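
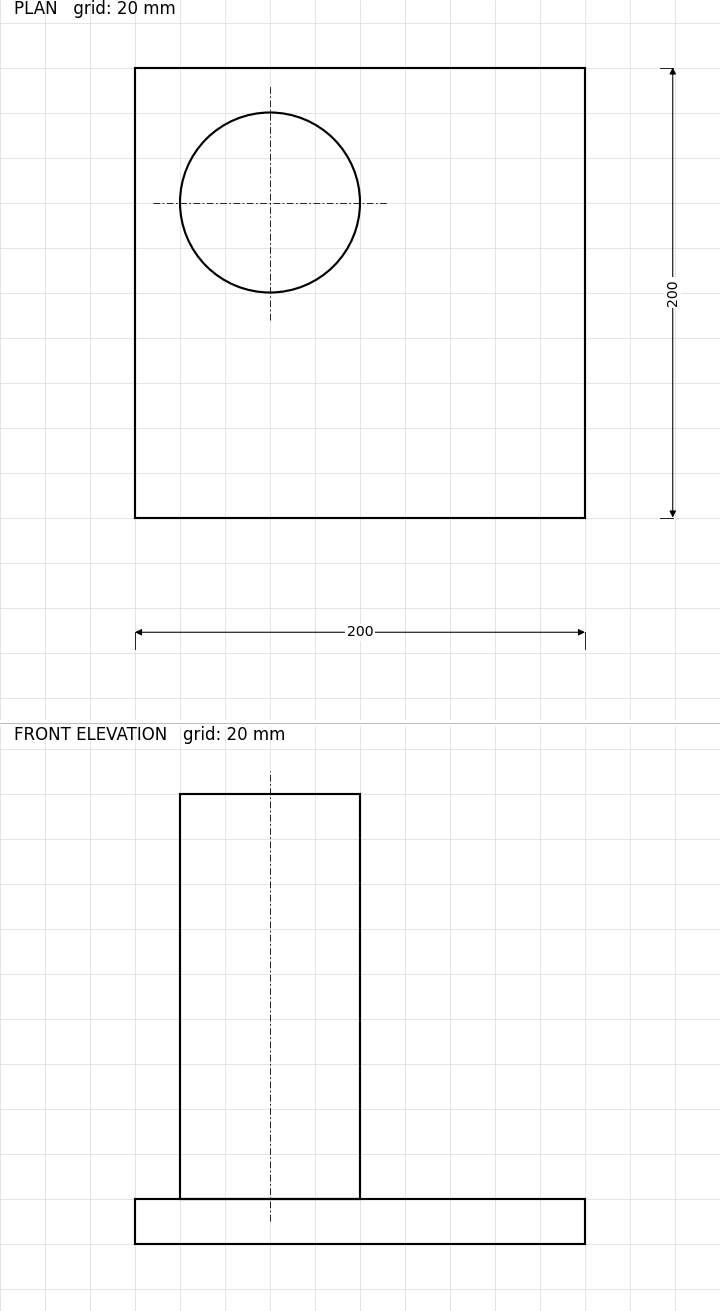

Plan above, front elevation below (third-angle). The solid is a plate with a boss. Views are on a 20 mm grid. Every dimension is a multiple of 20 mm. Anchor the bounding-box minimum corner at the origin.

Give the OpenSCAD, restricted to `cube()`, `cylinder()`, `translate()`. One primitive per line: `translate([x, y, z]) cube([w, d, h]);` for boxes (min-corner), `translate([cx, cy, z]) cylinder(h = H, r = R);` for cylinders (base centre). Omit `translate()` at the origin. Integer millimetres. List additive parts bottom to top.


cube([200, 200, 20]);
translate([60, 140, 20]) cylinder(h = 180, r = 40);


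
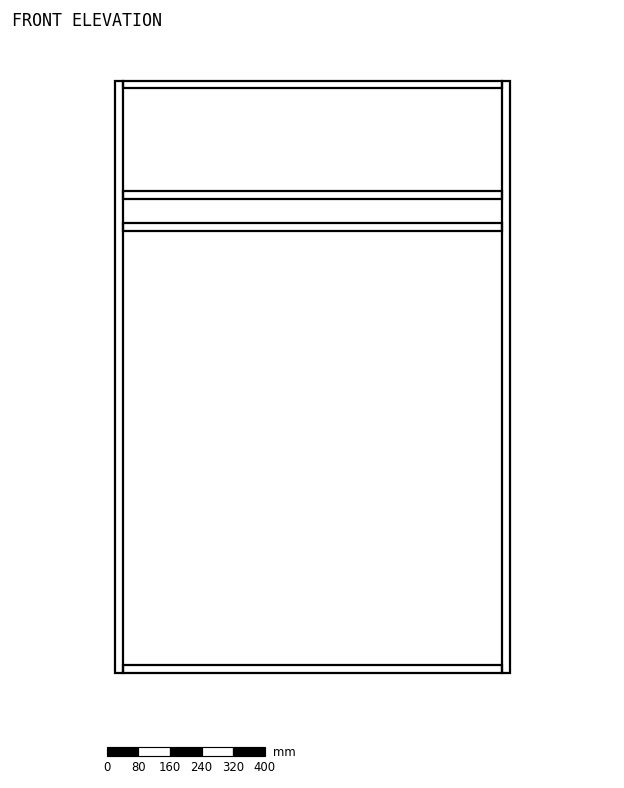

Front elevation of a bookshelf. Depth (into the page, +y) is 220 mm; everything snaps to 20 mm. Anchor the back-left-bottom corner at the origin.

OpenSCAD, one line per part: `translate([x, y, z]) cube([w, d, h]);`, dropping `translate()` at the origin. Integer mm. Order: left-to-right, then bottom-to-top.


cube([20, 220, 1500]);
translate([20, 0, 0]) cube([960, 220, 20]);
translate([20, 0, 1120]) cube([960, 220, 20]);
translate([20, 0, 1200]) cube([960, 220, 20]);
translate([20, 0, 1480]) cube([960, 220, 20]);
translate([980, 0, 0]) cube([20, 220, 1500]);


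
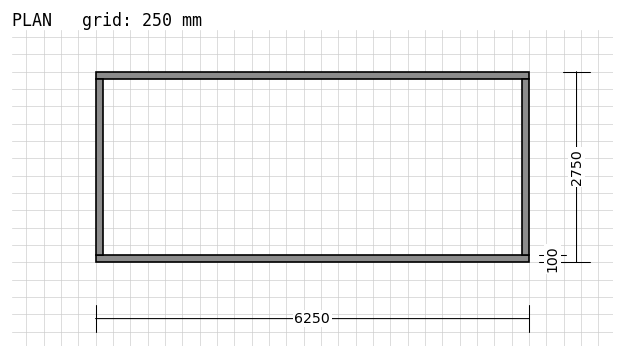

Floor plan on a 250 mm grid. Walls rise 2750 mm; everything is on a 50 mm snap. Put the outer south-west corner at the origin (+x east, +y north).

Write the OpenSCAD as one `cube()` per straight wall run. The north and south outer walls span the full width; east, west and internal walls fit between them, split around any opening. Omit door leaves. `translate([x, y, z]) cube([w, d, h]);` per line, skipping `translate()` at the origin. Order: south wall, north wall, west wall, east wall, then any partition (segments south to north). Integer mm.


cube([6250, 100, 2750]);
translate([0, 2650, 0]) cube([6250, 100, 2750]);
translate([0, 100, 0]) cube([100, 2550, 2750]);
translate([6150, 100, 0]) cube([100, 2550, 2750]);


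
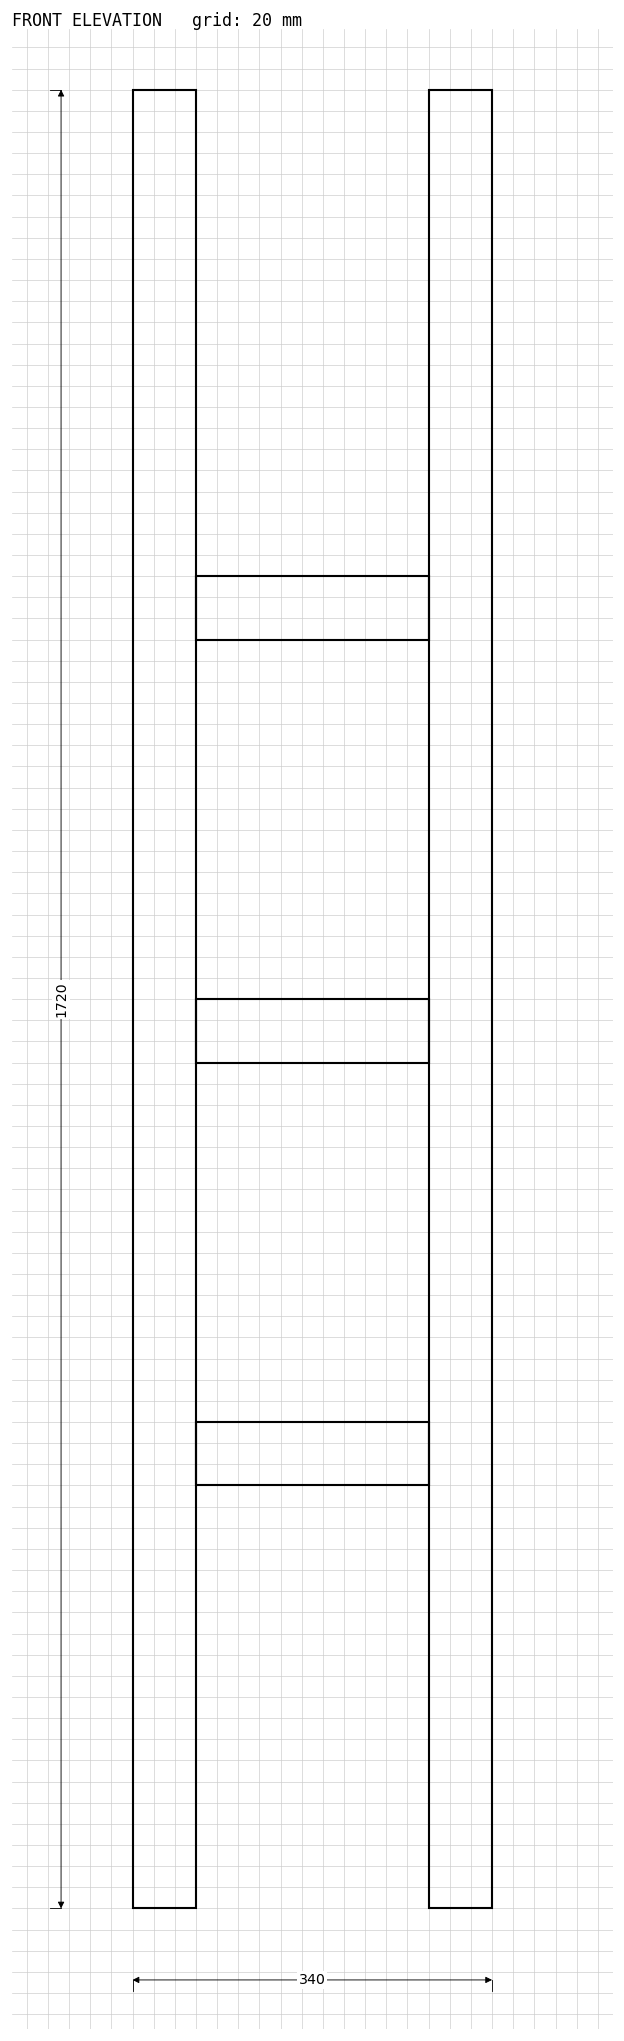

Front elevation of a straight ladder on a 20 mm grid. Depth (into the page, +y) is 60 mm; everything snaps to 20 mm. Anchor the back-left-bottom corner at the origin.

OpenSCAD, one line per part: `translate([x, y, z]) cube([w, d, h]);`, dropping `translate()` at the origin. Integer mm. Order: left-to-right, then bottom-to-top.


cube([60, 60, 1720]);
translate([60, 0, 400]) cube([220, 60, 60]);
translate([60, 0, 800]) cube([220, 60, 60]);
translate([60, 0, 1200]) cube([220, 60, 60]);
translate([280, 0, 0]) cube([60, 60, 1720]);


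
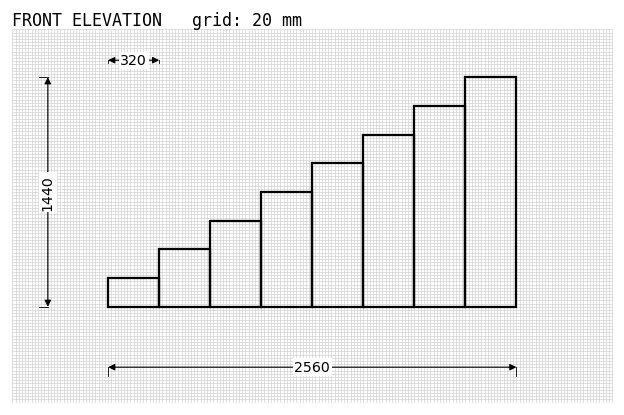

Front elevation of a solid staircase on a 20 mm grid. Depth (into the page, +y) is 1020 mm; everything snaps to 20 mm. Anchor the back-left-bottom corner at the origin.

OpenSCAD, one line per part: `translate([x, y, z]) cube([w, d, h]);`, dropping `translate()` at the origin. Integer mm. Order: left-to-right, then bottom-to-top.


cube([320, 1020, 180]);
translate([320, 0, 0]) cube([320, 1020, 360]);
translate([640, 0, 0]) cube([320, 1020, 540]);
translate([960, 0, 0]) cube([320, 1020, 720]);
translate([1280, 0, 0]) cube([320, 1020, 900]);
translate([1600, 0, 0]) cube([320, 1020, 1080]);
translate([1920, 0, 0]) cube([320, 1020, 1260]);
translate([2240, 0, 0]) cube([320, 1020, 1440]);


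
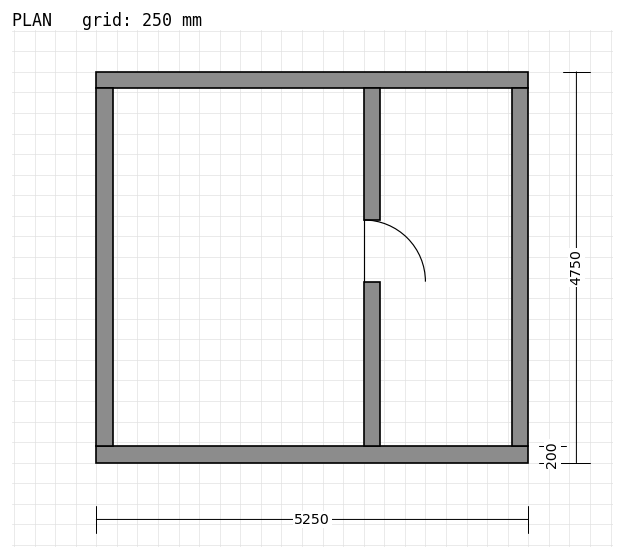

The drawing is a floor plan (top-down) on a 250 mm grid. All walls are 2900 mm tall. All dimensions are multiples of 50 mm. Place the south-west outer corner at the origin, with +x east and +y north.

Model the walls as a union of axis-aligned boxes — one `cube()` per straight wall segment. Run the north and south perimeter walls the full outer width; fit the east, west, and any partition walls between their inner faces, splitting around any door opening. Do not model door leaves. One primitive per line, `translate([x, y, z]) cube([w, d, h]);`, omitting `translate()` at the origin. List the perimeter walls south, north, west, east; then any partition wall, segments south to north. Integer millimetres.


cube([5250, 200, 2900]);
translate([0, 4550, 0]) cube([5250, 200, 2900]);
translate([0, 200, 0]) cube([200, 4350, 2900]);
translate([5050, 200, 0]) cube([200, 4350, 2900]);
translate([3250, 200, 0]) cube([200, 2000, 2900]);
translate([3250, 2950, 0]) cube([200, 1600, 2900]);


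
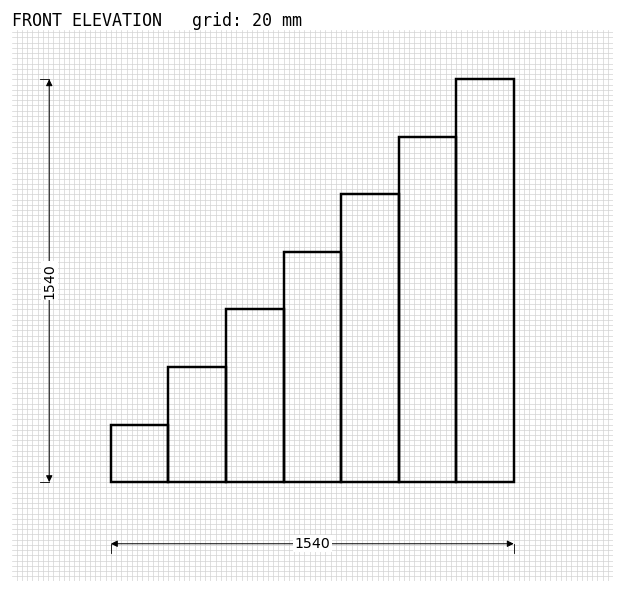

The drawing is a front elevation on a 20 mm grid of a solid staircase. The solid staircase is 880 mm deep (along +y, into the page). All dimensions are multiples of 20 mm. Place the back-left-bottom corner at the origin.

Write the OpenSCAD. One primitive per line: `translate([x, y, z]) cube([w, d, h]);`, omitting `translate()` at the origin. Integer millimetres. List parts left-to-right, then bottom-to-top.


cube([220, 880, 220]);
translate([220, 0, 0]) cube([220, 880, 440]);
translate([440, 0, 0]) cube([220, 880, 660]);
translate([660, 0, 0]) cube([220, 880, 880]);
translate([880, 0, 0]) cube([220, 880, 1100]);
translate([1100, 0, 0]) cube([220, 880, 1320]);
translate([1320, 0, 0]) cube([220, 880, 1540]);


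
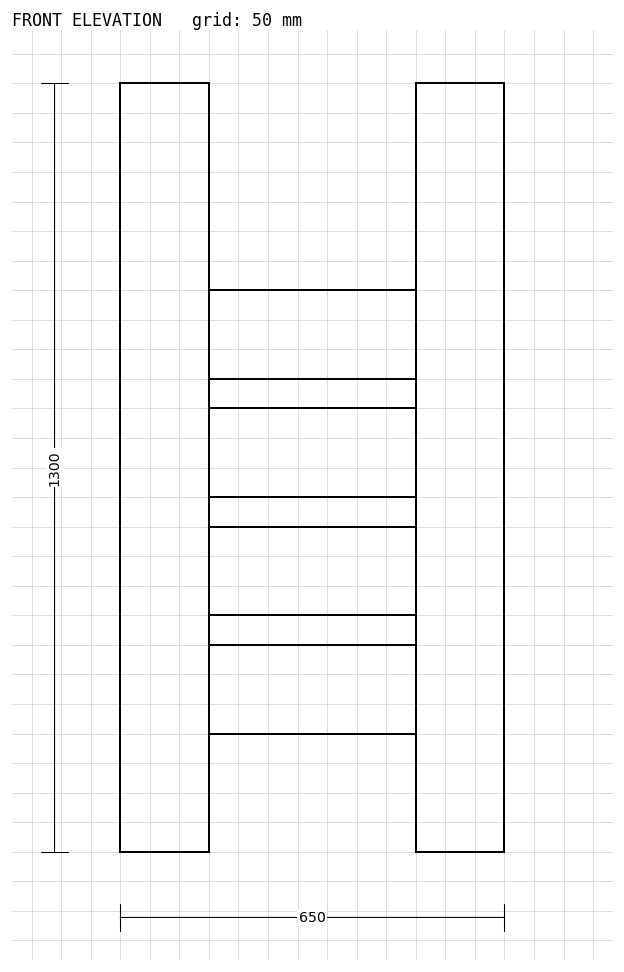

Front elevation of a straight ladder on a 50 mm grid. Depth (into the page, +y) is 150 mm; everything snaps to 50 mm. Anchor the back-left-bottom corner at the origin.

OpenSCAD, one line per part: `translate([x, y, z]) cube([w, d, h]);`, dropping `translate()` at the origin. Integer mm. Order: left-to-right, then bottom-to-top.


cube([150, 150, 1300]);
translate([150, 0, 200]) cube([350, 150, 150]);
translate([150, 0, 400]) cube([350, 150, 150]);
translate([150, 0, 600]) cube([350, 150, 150]);
translate([150, 0, 800]) cube([350, 150, 150]);
translate([500, 0, 0]) cube([150, 150, 1300]);


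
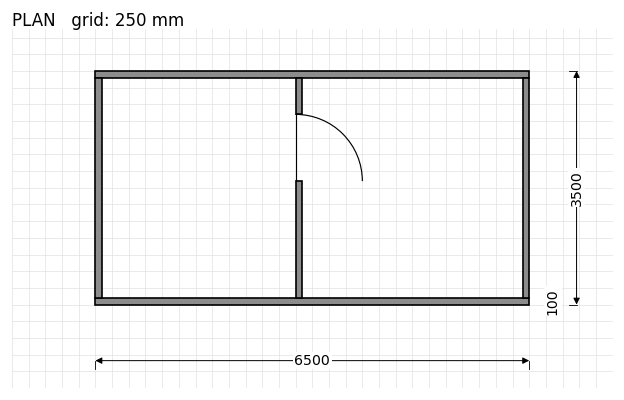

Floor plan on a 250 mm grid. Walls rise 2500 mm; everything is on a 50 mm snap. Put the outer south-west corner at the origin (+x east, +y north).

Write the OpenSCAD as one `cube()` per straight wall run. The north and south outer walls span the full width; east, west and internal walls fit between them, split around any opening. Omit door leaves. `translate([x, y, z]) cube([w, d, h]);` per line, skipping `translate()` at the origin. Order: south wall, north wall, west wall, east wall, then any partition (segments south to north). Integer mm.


cube([6500, 100, 2500]);
translate([0, 3400, 0]) cube([6500, 100, 2500]);
translate([0, 100, 0]) cube([100, 3300, 2500]);
translate([6400, 100, 0]) cube([100, 3300, 2500]);
translate([3000, 100, 0]) cube([100, 1750, 2500]);
translate([3000, 2850, 0]) cube([100, 550, 2500]);


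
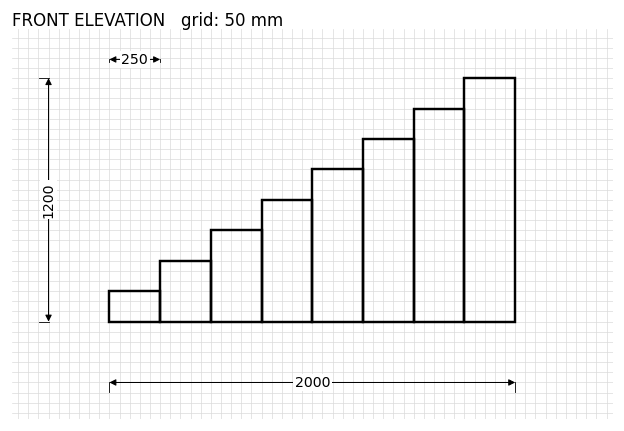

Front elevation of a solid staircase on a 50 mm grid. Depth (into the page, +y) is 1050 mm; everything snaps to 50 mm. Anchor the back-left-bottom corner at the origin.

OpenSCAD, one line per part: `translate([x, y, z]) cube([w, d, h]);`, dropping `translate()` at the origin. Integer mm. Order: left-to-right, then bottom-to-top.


cube([250, 1050, 150]);
translate([250, 0, 0]) cube([250, 1050, 300]);
translate([500, 0, 0]) cube([250, 1050, 450]);
translate([750, 0, 0]) cube([250, 1050, 600]);
translate([1000, 0, 0]) cube([250, 1050, 750]);
translate([1250, 0, 0]) cube([250, 1050, 900]);
translate([1500, 0, 0]) cube([250, 1050, 1050]);
translate([1750, 0, 0]) cube([250, 1050, 1200]);


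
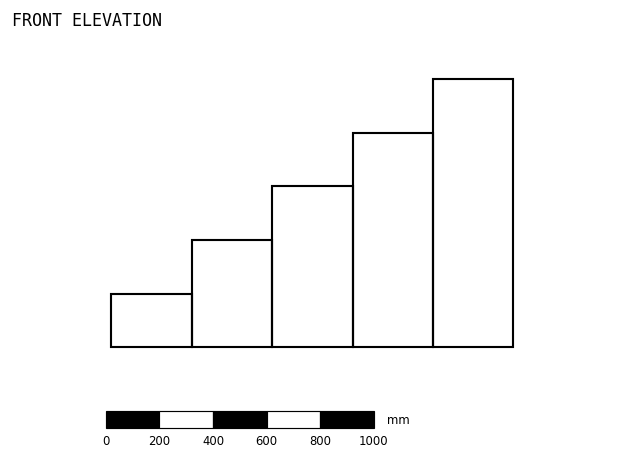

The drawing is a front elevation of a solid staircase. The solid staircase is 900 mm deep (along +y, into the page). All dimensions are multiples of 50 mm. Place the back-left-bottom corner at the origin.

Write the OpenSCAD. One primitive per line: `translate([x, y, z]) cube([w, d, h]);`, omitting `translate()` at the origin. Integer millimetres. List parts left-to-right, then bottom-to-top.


cube([300, 900, 200]);
translate([300, 0, 0]) cube([300, 900, 400]);
translate([600, 0, 0]) cube([300, 900, 600]);
translate([900, 0, 0]) cube([300, 900, 800]);
translate([1200, 0, 0]) cube([300, 900, 1000]);


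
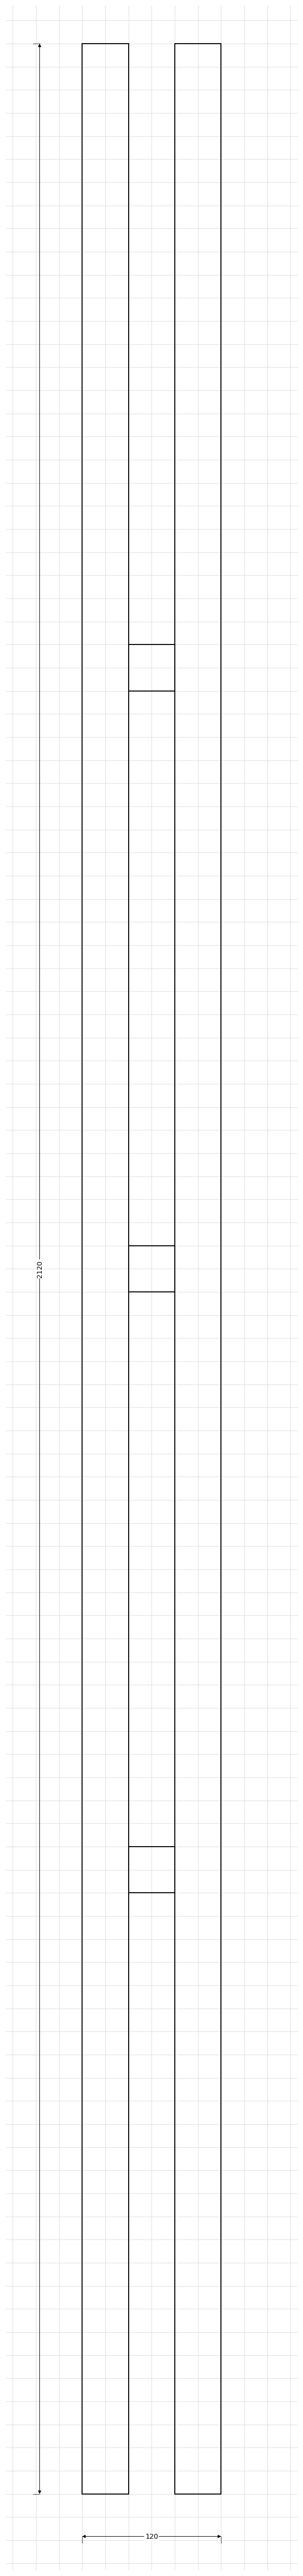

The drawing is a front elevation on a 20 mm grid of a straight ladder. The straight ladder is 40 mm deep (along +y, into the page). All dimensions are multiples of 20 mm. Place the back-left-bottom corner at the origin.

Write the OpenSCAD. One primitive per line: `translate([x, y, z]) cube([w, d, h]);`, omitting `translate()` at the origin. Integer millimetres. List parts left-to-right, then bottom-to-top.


cube([40, 40, 2120]);
translate([40, 0, 520]) cube([40, 40, 40]);
translate([40, 0, 1040]) cube([40, 40, 40]);
translate([40, 0, 1560]) cube([40, 40, 40]);
translate([80, 0, 0]) cube([40, 40, 2120]);


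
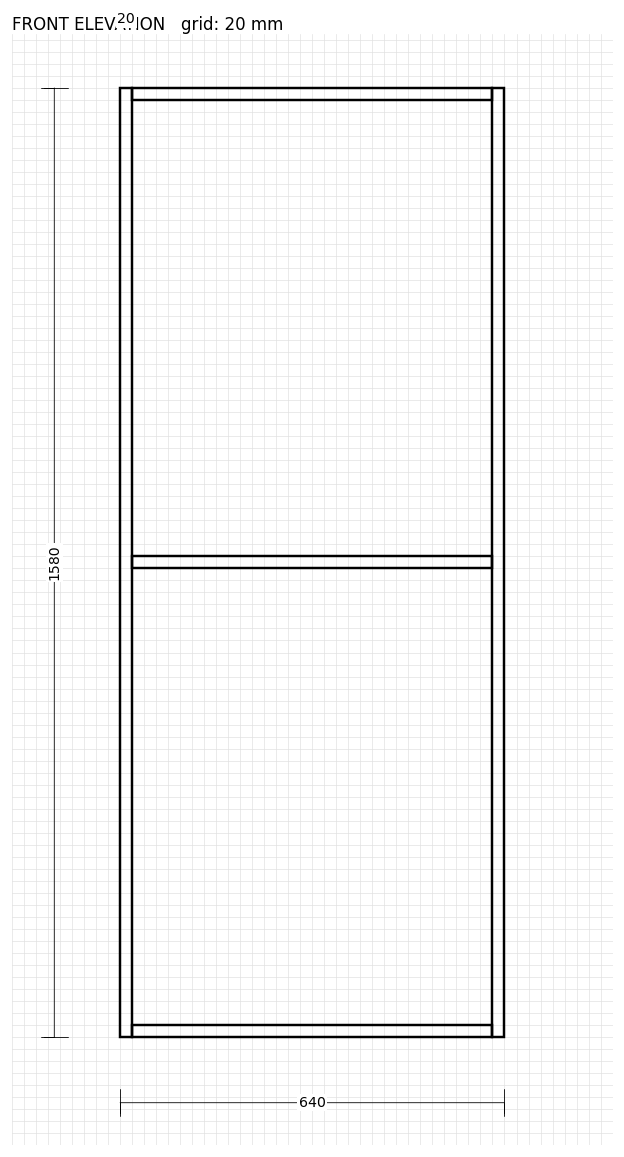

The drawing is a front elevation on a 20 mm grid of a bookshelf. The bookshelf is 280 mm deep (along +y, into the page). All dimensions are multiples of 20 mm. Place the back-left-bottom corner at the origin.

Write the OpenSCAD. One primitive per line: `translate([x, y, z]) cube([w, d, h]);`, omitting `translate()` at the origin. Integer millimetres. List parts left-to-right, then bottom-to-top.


cube([20, 280, 1580]);
translate([20, 0, 0]) cube([600, 280, 20]);
translate([20, 0, 780]) cube([600, 280, 20]);
translate([20, 0, 1560]) cube([600, 280, 20]);
translate([620, 0, 0]) cube([20, 280, 1580]);


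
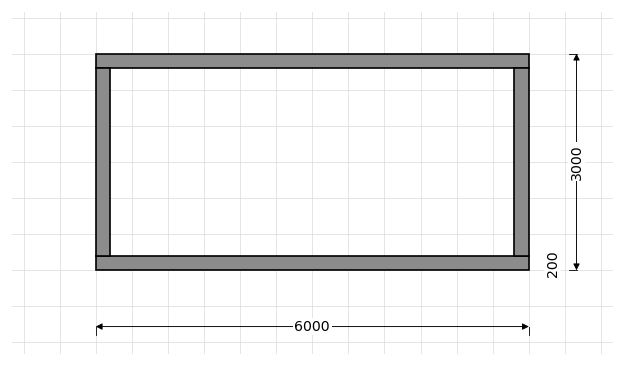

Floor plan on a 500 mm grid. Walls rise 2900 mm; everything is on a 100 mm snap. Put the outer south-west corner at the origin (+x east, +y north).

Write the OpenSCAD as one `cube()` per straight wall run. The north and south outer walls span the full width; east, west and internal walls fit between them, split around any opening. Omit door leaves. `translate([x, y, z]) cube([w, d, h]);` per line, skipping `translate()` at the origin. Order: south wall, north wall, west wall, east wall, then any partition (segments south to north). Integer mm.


cube([6000, 200, 2900]);
translate([0, 2800, 0]) cube([6000, 200, 2900]);
translate([0, 200, 0]) cube([200, 2600, 2900]);
translate([5800, 200, 0]) cube([200, 2600, 2900]);


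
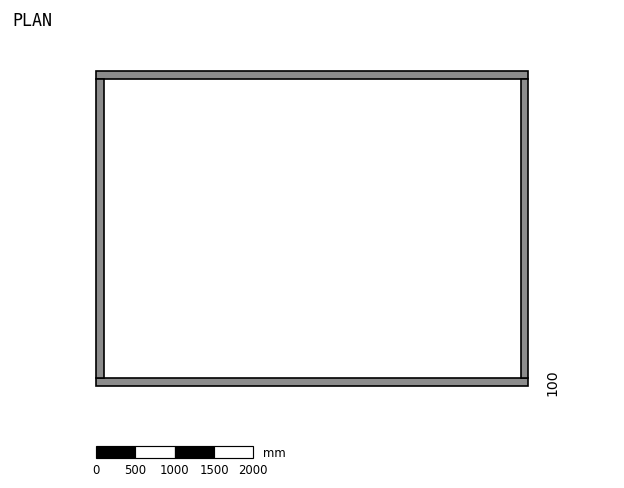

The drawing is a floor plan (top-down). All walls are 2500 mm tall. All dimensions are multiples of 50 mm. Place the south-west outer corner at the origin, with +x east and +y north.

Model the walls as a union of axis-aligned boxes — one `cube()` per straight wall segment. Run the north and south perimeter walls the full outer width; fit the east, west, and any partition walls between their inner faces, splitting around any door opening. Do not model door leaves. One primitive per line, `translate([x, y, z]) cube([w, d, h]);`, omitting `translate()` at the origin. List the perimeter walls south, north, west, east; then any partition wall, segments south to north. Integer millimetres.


cube([5500, 100, 2500]);
translate([0, 3900, 0]) cube([5500, 100, 2500]);
translate([0, 100, 0]) cube([100, 3800, 2500]);
translate([5400, 100, 0]) cube([100, 3800, 2500]);


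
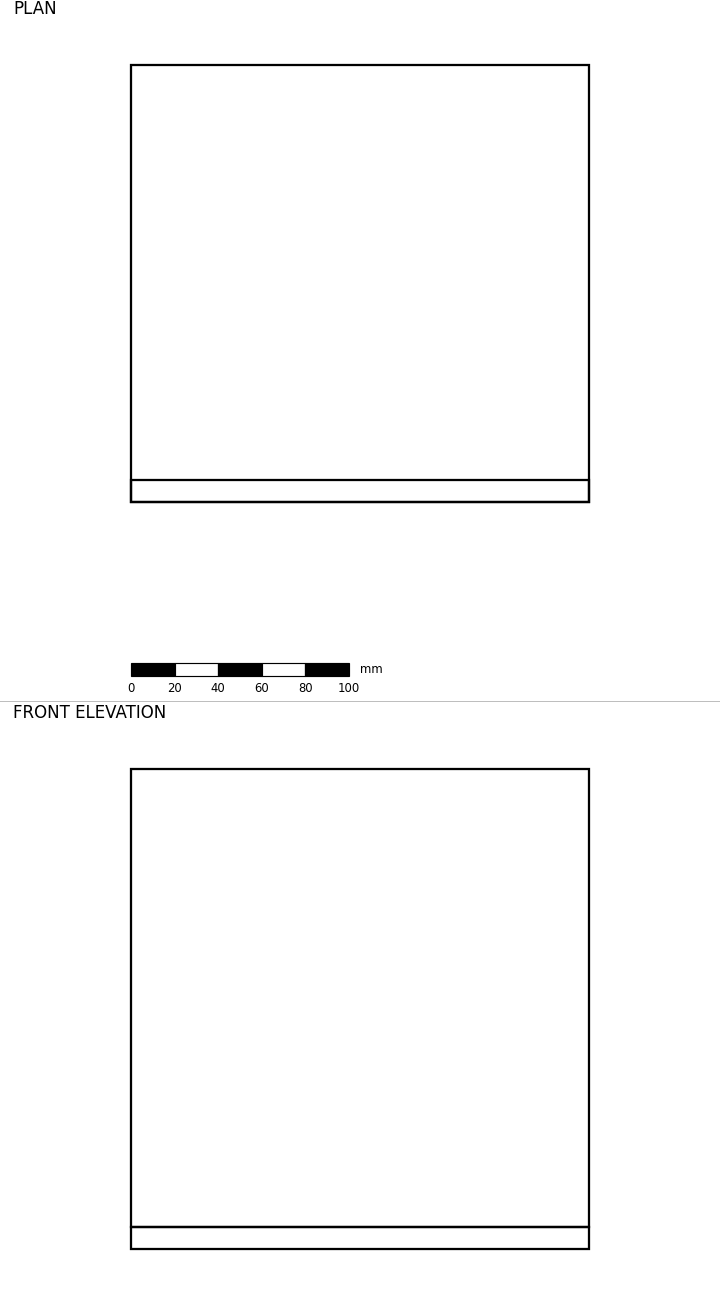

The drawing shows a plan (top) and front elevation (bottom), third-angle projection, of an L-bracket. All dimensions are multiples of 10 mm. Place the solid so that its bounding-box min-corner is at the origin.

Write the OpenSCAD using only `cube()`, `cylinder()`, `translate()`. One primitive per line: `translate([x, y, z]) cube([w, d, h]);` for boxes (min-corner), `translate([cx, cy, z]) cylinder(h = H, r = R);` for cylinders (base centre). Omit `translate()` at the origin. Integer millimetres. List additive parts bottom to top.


cube([210, 200, 10]);
translate([0, 0, 10]) cube([210, 10, 210]);


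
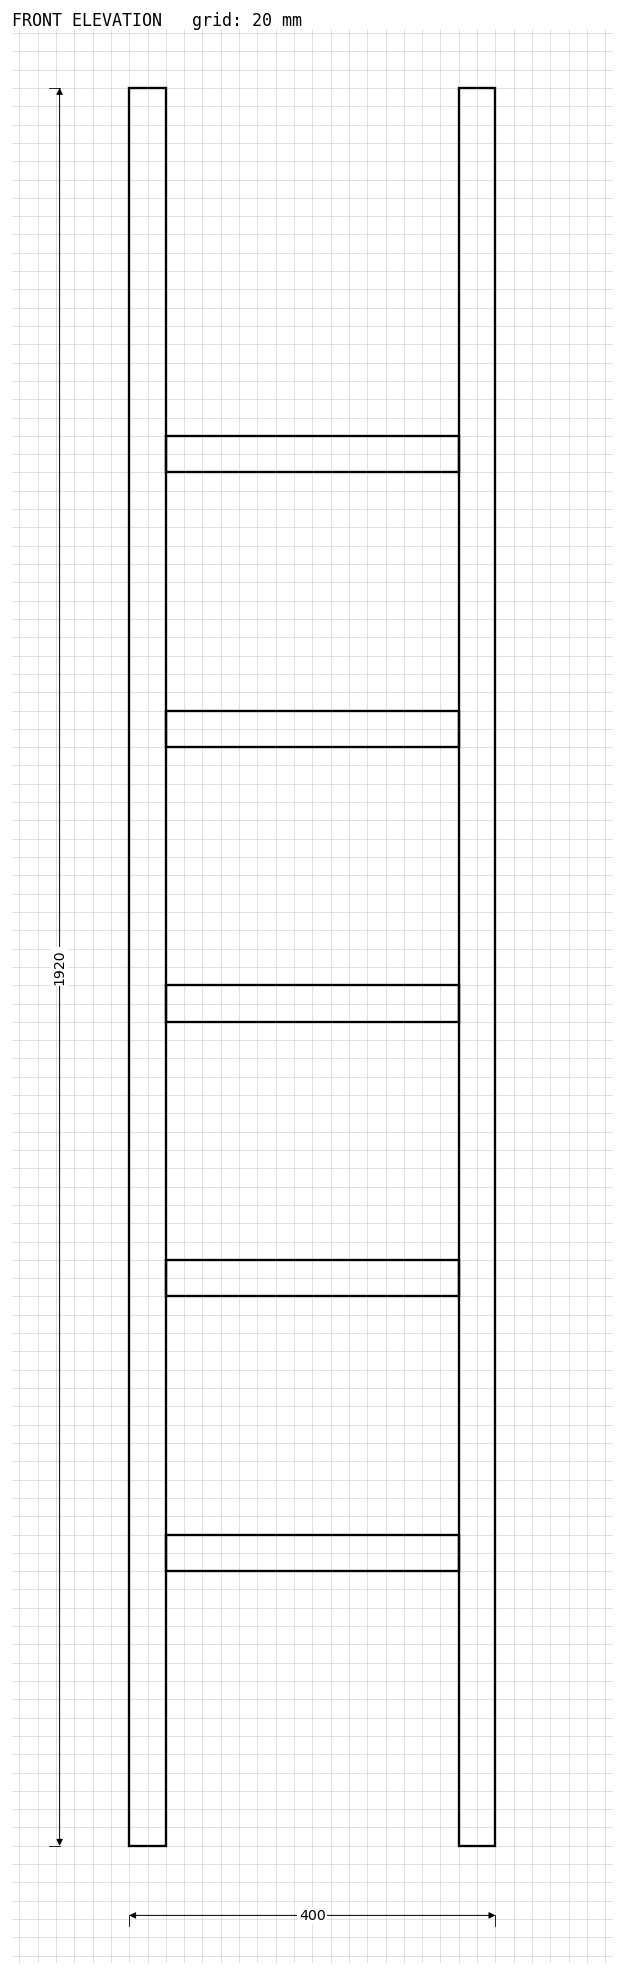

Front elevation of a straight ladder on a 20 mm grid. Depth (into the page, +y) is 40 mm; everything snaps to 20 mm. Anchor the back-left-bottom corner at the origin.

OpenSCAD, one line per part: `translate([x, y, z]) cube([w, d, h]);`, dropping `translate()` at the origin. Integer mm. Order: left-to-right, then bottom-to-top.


cube([40, 40, 1920]);
translate([40, 0, 300]) cube([320, 40, 40]);
translate([40, 0, 600]) cube([320, 40, 40]);
translate([40, 0, 900]) cube([320, 40, 40]);
translate([40, 0, 1200]) cube([320, 40, 40]);
translate([40, 0, 1500]) cube([320, 40, 40]);
translate([360, 0, 0]) cube([40, 40, 1920]);


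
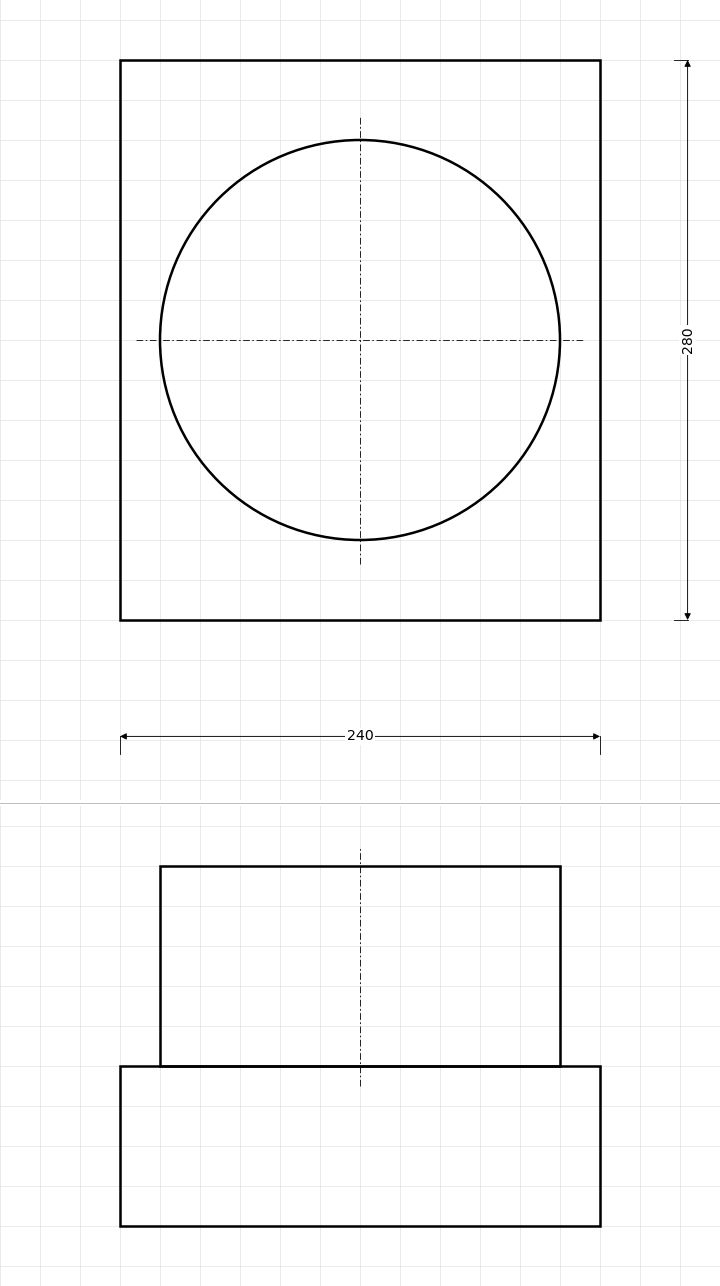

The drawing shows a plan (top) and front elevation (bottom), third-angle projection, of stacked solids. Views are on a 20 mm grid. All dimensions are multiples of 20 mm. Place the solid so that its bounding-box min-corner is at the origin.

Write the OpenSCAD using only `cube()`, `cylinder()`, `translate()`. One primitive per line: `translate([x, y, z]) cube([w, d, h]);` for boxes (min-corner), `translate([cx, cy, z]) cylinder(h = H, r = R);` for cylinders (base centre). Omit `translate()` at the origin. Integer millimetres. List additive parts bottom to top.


cube([240, 280, 80]);
translate([120, 140, 80]) cylinder(h = 100, r = 100);


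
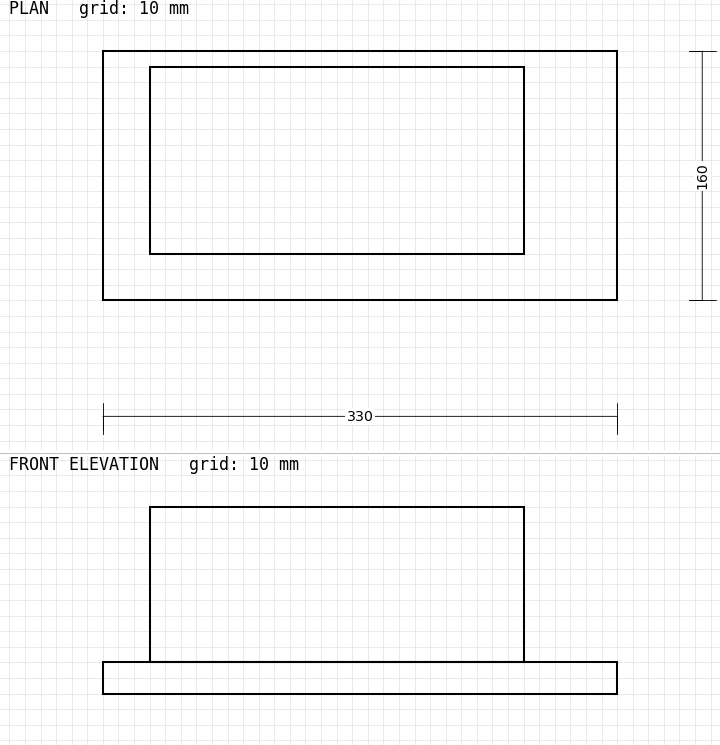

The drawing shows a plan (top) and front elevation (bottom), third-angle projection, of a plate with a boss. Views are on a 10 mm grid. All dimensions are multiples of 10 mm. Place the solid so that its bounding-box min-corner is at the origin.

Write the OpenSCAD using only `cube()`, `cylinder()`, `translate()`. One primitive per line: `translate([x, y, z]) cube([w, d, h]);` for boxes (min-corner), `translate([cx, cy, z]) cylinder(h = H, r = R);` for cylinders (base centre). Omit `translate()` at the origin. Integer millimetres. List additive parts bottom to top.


cube([330, 160, 20]);
translate([30, 30, 20]) cube([240, 120, 100]);


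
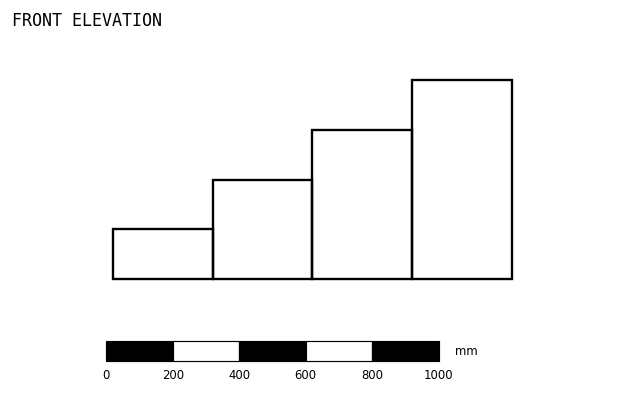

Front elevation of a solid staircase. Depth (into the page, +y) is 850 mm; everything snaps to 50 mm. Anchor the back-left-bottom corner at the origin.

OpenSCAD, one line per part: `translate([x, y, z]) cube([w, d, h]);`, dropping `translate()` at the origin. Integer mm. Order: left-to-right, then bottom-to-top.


cube([300, 850, 150]);
translate([300, 0, 0]) cube([300, 850, 300]);
translate([600, 0, 0]) cube([300, 850, 450]);
translate([900, 0, 0]) cube([300, 850, 600]);


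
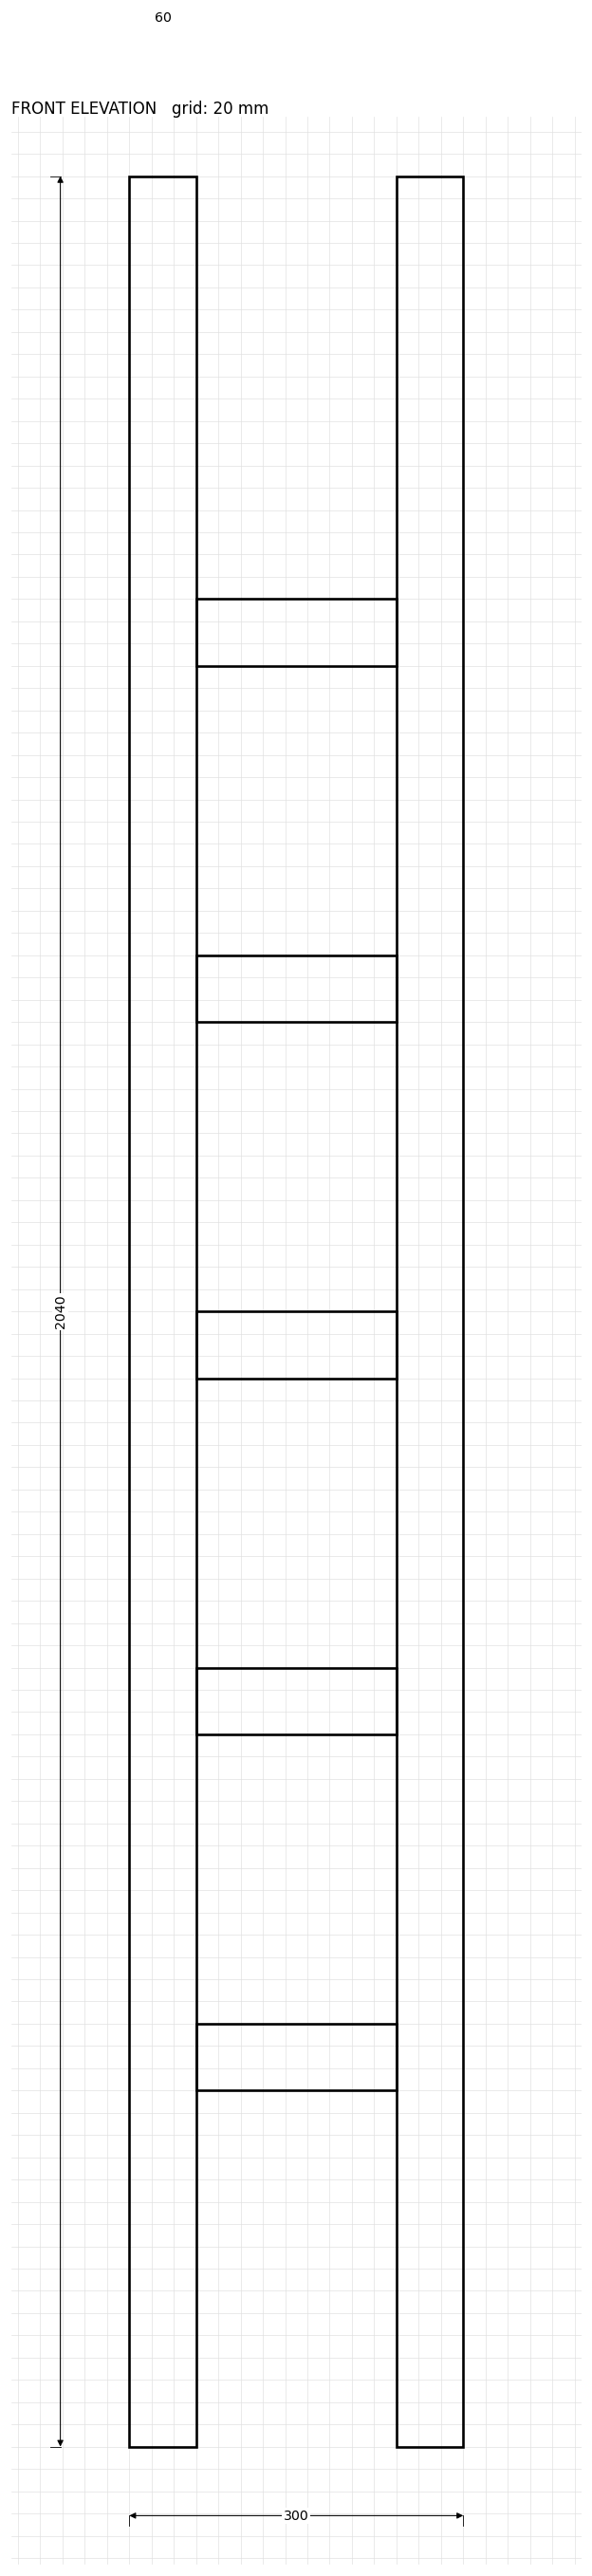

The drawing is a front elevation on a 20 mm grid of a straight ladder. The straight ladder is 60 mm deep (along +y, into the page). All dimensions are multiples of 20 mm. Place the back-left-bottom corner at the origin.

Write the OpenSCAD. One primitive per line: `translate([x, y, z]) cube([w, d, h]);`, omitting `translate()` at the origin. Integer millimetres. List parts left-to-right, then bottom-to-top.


cube([60, 60, 2040]);
translate([60, 0, 320]) cube([180, 60, 60]);
translate([60, 0, 640]) cube([180, 60, 60]);
translate([60, 0, 960]) cube([180, 60, 60]);
translate([60, 0, 1280]) cube([180, 60, 60]);
translate([60, 0, 1600]) cube([180, 60, 60]);
translate([240, 0, 0]) cube([60, 60, 2040]);


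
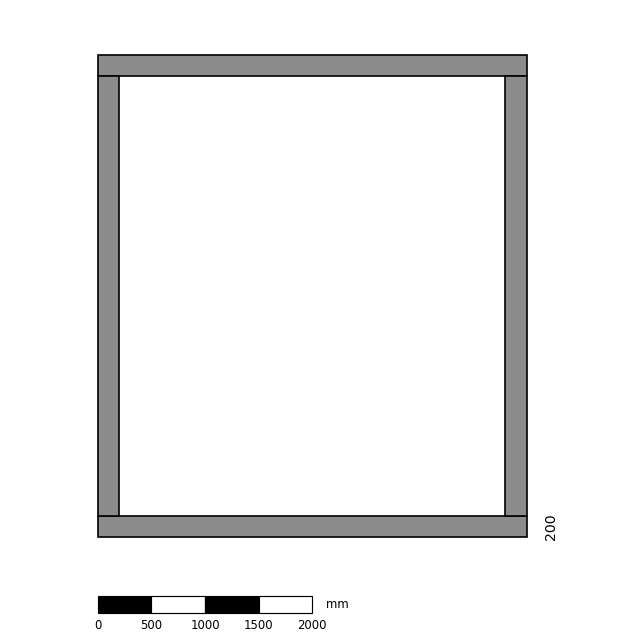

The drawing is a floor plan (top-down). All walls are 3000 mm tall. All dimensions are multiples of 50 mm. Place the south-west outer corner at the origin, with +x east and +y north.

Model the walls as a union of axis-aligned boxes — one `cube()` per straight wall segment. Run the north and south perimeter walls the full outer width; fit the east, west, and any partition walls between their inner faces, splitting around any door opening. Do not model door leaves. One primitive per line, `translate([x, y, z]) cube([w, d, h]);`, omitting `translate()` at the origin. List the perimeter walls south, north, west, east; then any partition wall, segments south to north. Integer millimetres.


cube([4000, 200, 3000]);
translate([0, 4300, 0]) cube([4000, 200, 3000]);
translate([0, 200, 0]) cube([200, 4100, 3000]);
translate([3800, 200, 0]) cube([200, 4100, 3000]);


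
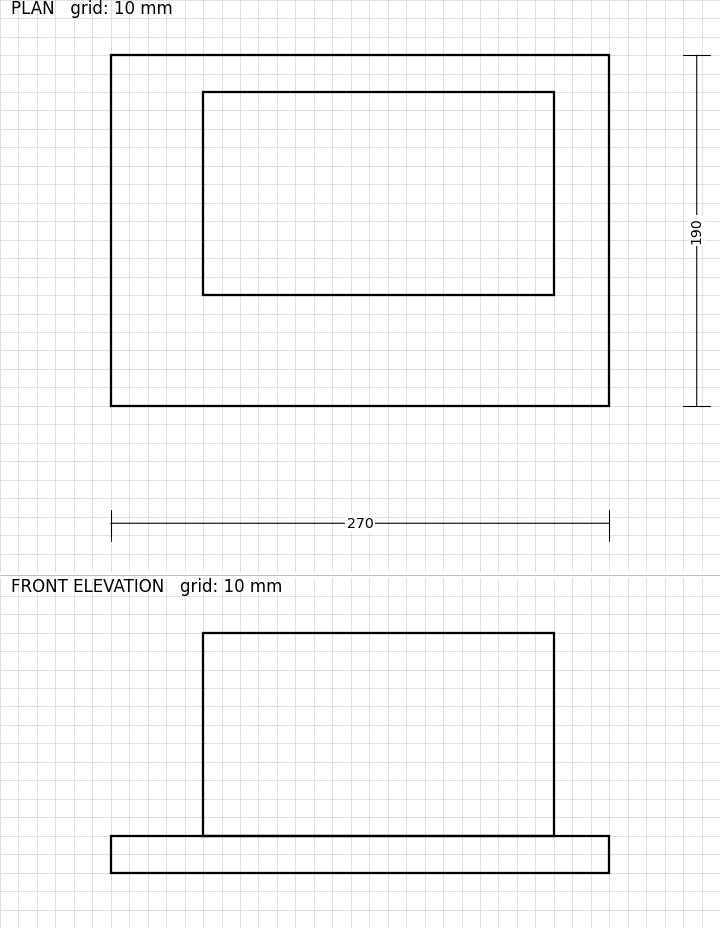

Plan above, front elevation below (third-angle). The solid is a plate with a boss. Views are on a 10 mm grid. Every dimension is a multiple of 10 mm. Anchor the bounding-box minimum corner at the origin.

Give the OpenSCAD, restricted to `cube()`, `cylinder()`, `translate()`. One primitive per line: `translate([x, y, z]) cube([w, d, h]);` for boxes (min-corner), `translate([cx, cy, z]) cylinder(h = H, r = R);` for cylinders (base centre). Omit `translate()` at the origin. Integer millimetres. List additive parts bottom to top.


cube([270, 190, 20]);
translate([50, 60, 20]) cube([190, 110, 110]);


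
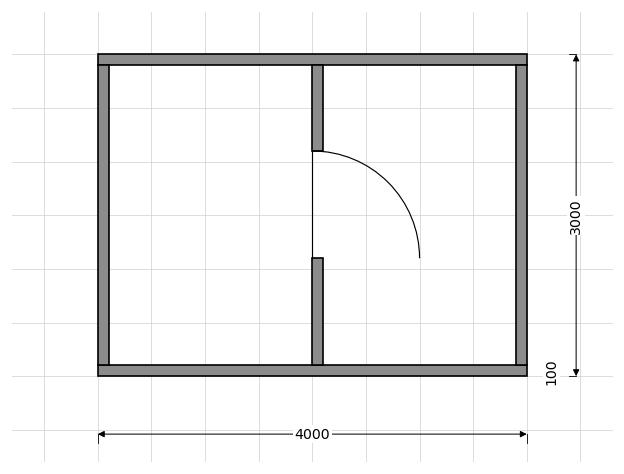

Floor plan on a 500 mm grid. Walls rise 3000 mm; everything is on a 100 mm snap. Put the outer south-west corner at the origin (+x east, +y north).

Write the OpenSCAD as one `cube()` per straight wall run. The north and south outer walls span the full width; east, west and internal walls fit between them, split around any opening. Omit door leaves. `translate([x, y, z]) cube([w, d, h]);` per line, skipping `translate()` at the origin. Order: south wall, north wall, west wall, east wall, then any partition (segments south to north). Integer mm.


cube([4000, 100, 3000]);
translate([0, 2900, 0]) cube([4000, 100, 3000]);
translate([0, 100, 0]) cube([100, 2800, 3000]);
translate([3900, 100, 0]) cube([100, 2800, 3000]);
translate([2000, 100, 0]) cube([100, 1000, 3000]);
translate([2000, 2100, 0]) cube([100, 800, 3000]);


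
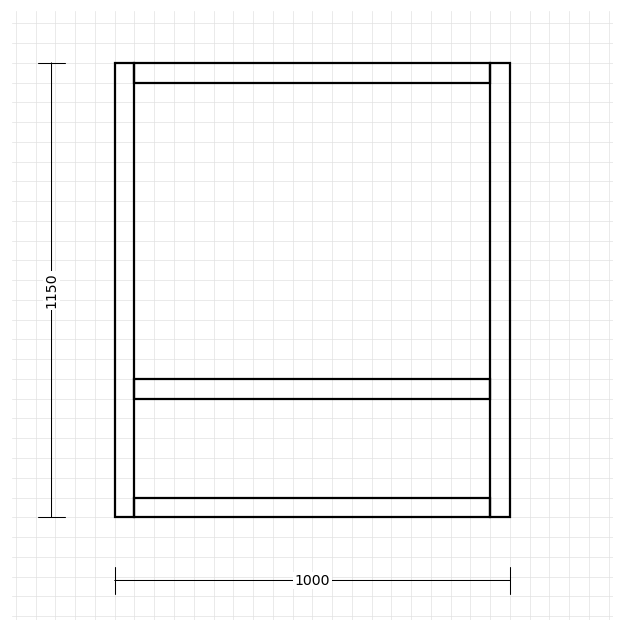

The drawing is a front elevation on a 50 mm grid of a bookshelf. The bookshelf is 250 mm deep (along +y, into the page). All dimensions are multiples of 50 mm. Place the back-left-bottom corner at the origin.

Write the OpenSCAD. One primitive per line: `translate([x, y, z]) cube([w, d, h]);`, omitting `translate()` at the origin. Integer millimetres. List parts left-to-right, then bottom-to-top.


cube([50, 250, 1150]);
translate([50, 0, 0]) cube([900, 250, 50]);
translate([50, 0, 300]) cube([900, 250, 50]);
translate([50, 0, 1100]) cube([900, 250, 50]);
translate([950, 0, 0]) cube([50, 250, 1150]);


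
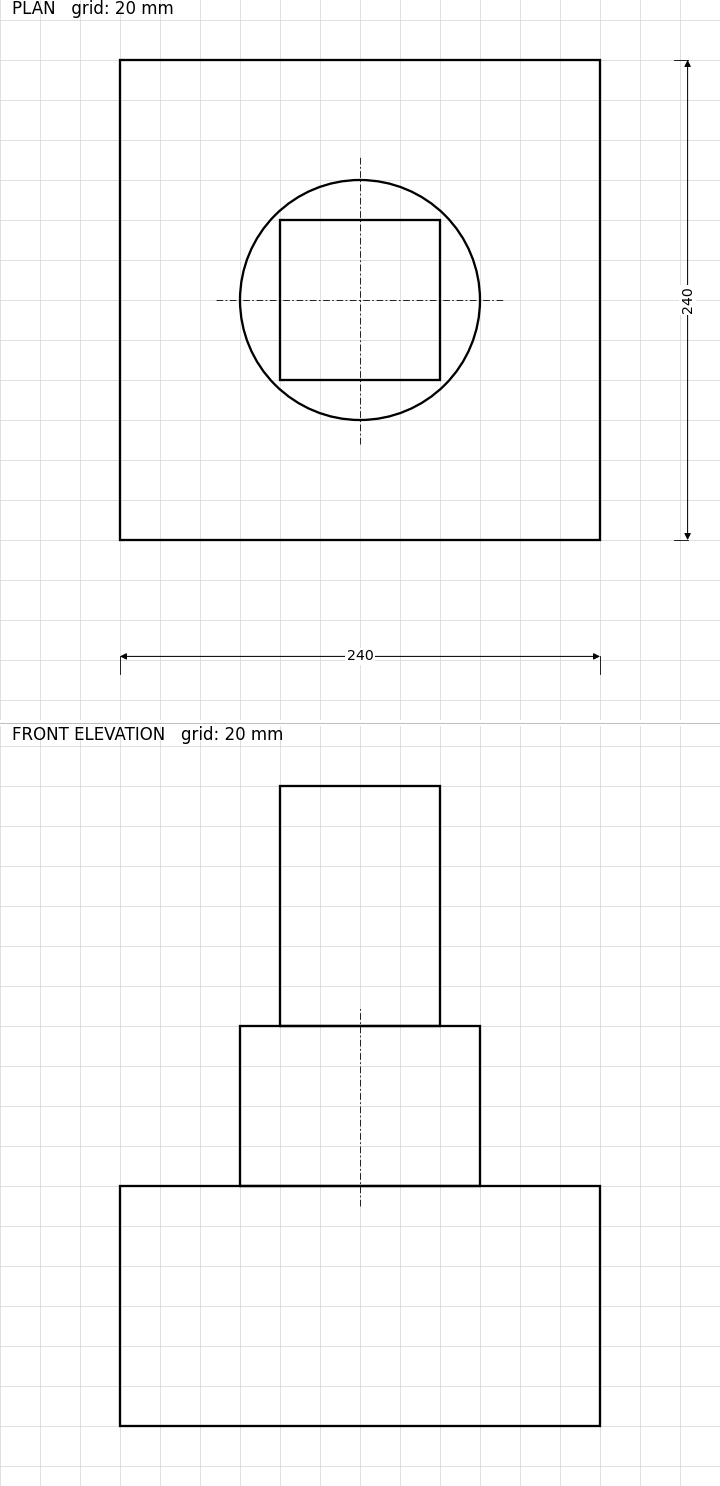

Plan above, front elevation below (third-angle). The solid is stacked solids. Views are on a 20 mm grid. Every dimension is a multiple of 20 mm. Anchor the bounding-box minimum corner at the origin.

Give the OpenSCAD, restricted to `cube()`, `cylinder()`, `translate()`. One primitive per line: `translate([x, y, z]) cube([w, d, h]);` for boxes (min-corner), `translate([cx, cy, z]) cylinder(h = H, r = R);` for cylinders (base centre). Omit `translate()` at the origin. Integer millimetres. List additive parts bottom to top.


cube([240, 240, 120]);
translate([120, 120, 120]) cylinder(h = 80, r = 60);
translate([80, 80, 200]) cube([80, 80, 120]);


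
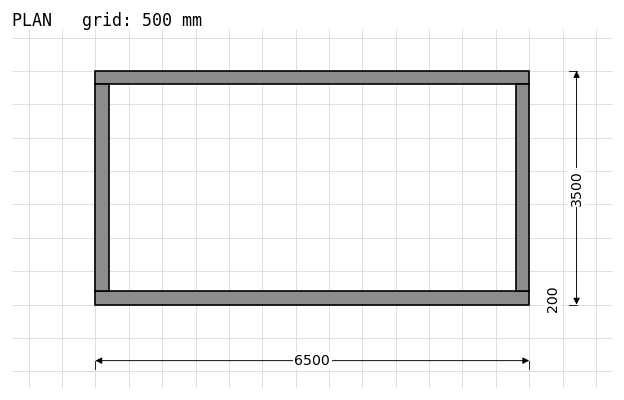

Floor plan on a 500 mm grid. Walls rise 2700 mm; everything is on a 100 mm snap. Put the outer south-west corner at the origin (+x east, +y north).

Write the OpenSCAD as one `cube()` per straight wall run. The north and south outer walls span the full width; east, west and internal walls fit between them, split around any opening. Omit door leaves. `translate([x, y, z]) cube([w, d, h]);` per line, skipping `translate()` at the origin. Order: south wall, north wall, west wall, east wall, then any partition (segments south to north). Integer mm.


cube([6500, 200, 2700]);
translate([0, 3300, 0]) cube([6500, 200, 2700]);
translate([0, 200, 0]) cube([200, 3100, 2700]);
translate([6300, 200, 0]) cube([200, 3100, 2700]);


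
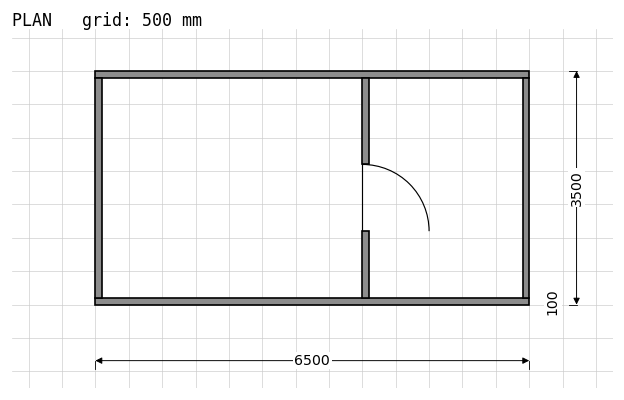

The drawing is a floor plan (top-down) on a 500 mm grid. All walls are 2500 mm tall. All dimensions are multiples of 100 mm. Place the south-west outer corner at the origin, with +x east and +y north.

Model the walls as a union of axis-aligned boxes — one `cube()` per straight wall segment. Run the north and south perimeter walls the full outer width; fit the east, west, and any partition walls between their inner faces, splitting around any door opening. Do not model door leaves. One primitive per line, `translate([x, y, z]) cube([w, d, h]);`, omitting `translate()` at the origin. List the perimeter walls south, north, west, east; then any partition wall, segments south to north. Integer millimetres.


cube([6500, 100, 2500]);
translate([0, 3400, 0]) cube([6500, 100, 2500]);
translate([0, 100, 0]) cube([100, 3300, 2500]);
translate([6400, 100, 0]) cube([100, 3300, 2500]);
translate([4000, 100, 0]) cube([100, 1000, 2500]);
translate([4000, 2100, 0]) cube([100, 1300, 2500]);


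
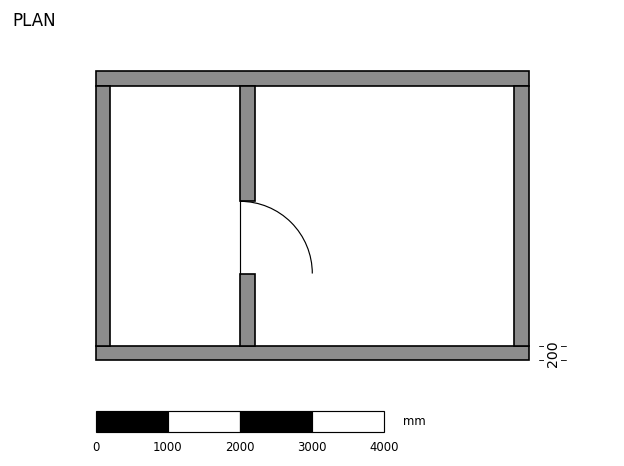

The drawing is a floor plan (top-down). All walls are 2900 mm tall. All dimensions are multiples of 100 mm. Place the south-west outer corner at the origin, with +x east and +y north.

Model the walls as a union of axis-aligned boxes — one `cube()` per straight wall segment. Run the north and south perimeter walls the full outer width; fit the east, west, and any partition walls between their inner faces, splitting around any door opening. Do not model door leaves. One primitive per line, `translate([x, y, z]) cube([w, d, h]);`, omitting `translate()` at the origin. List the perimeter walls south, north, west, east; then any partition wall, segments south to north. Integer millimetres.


cube([6000, 200, 2900]);
translate([0, 3800, 0]) cube([6000, 200, 2900]);
translate([0, 200, 0]) cube([200, 3600, 2900]);
translate([5800, 200, 0]) cube([200, 3600, 2900]);
translate([2000, 200, 0]) cube([200, 1000, 2900]);
translate([2000, 2200, 0]) cube([200, 1600, 2900]);


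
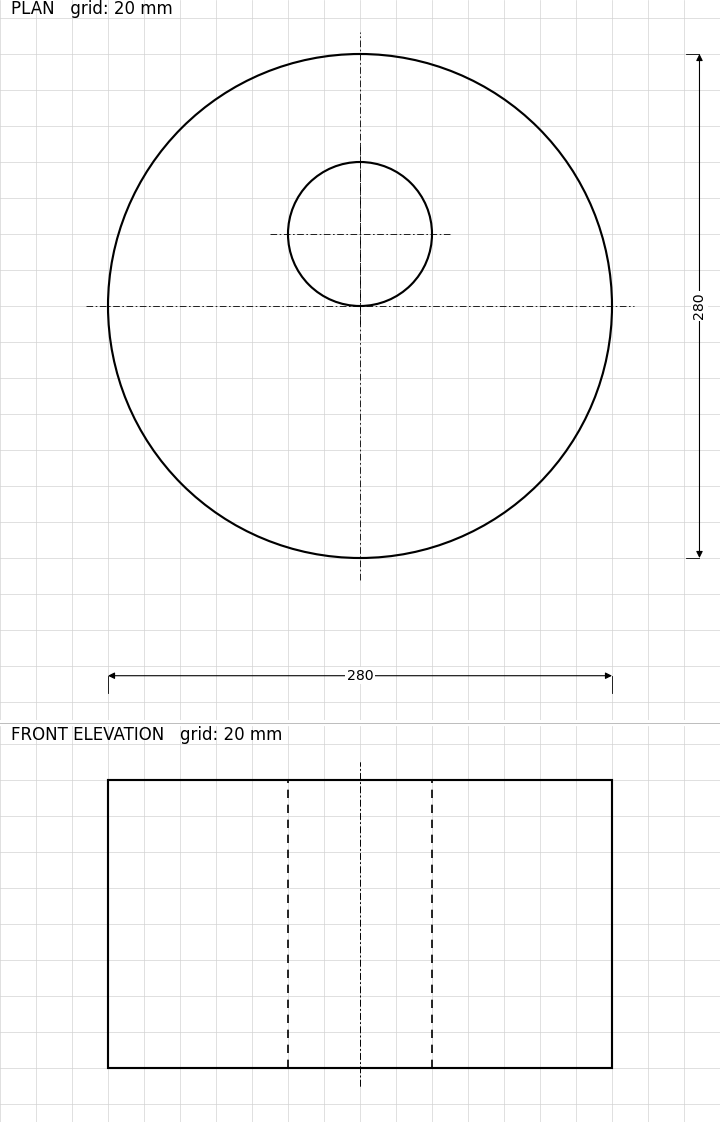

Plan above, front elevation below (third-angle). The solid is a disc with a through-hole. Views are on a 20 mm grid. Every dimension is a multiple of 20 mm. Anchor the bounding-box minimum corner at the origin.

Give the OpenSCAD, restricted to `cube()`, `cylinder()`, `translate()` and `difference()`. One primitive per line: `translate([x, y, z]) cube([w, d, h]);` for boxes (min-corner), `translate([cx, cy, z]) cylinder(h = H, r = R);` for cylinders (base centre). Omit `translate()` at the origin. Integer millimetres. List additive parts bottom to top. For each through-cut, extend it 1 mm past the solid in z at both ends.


difference() {
  translate([140, 140, 0]) cylinder(h = 160, r = 140);
  translate([140, 180, -1]) cylinder(h = 162, r = 40);
}


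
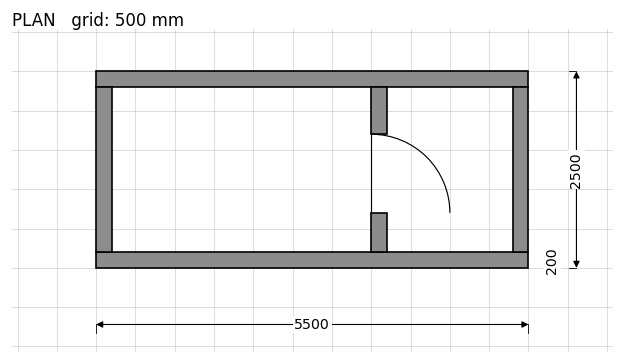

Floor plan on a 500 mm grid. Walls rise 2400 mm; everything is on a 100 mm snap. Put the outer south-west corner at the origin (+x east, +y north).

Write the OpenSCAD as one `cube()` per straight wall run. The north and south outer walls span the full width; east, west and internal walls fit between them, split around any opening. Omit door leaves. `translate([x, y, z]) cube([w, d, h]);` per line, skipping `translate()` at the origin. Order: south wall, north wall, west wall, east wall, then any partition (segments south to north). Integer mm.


cube([5500, 200, 2400]);
translate([0, 2300, 0]) cube([5500, 200, 2400]);
translate([0, 200, 0]) cube([200, 2100, 2400]);
translate([5300, 200, 0]) cube([200, 2100, 2400]);
translate([3500, 200, 0]) cube([200, 500, 2400]);
translate([3500, 1700, 0]) cube([200, 600, 2400]);


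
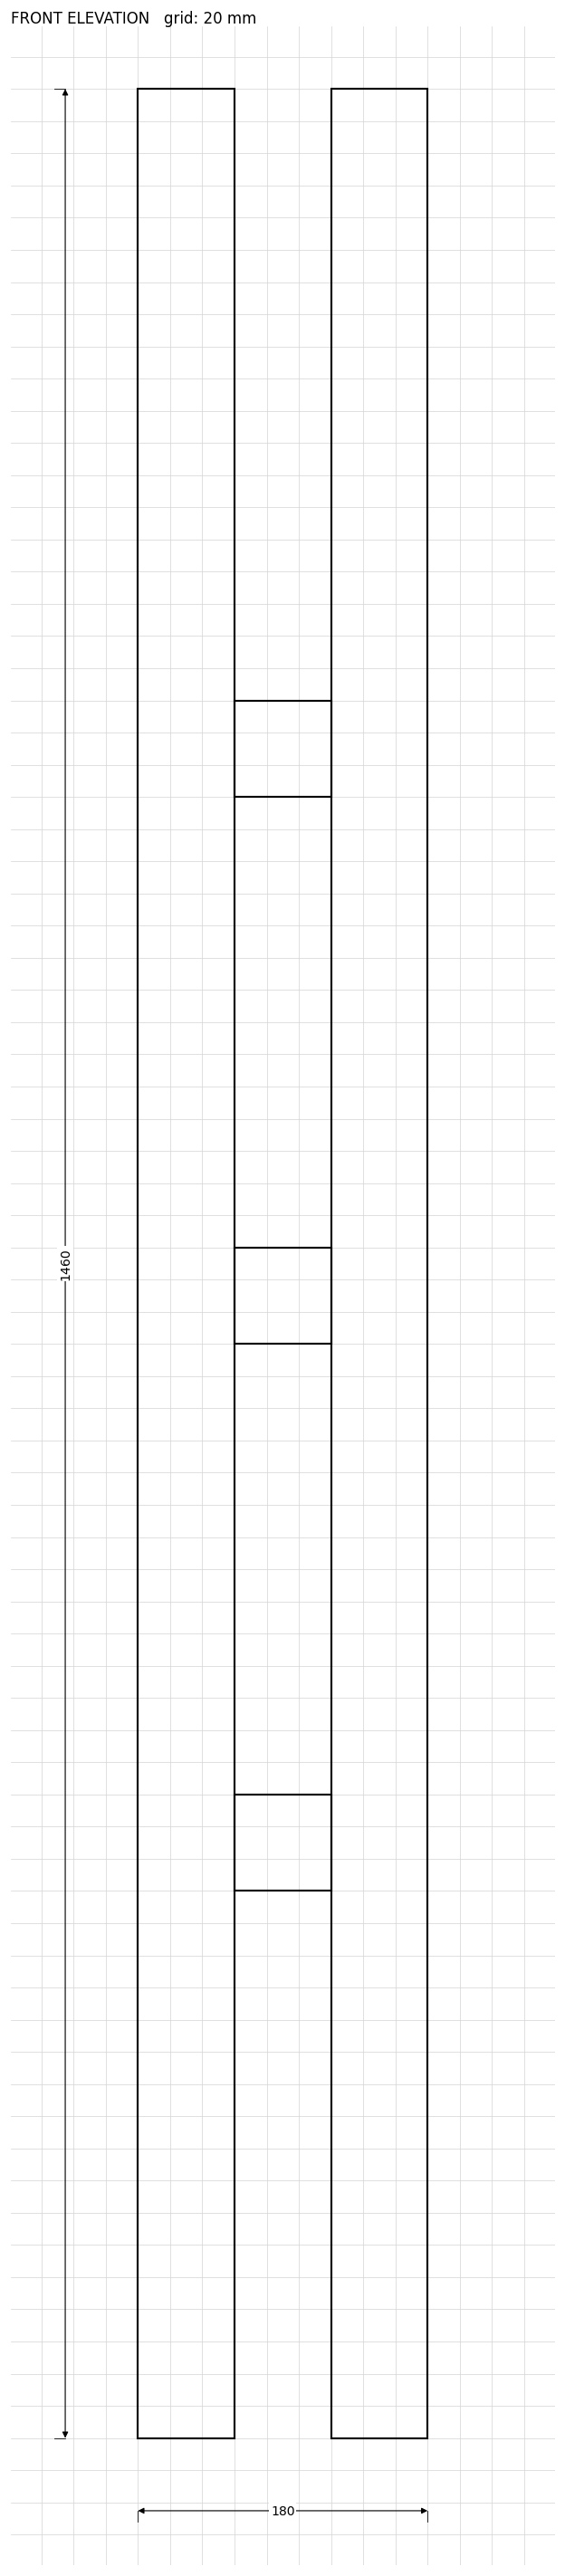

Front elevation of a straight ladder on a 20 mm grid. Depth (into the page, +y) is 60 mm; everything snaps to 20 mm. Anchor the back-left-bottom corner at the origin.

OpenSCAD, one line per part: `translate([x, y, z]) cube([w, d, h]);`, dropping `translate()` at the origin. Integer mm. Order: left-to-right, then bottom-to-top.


cube([60, 60, 1460]);
translate([60, 0, 340]) cube([60, 60, 60]);
translate([60, 0, 680]) cube([60, 60, 60]);
translate([60, 0, 1020]) cube([60, 60, 60]);
translate([120, 0, 0]) cube([60, 60, 1460]);


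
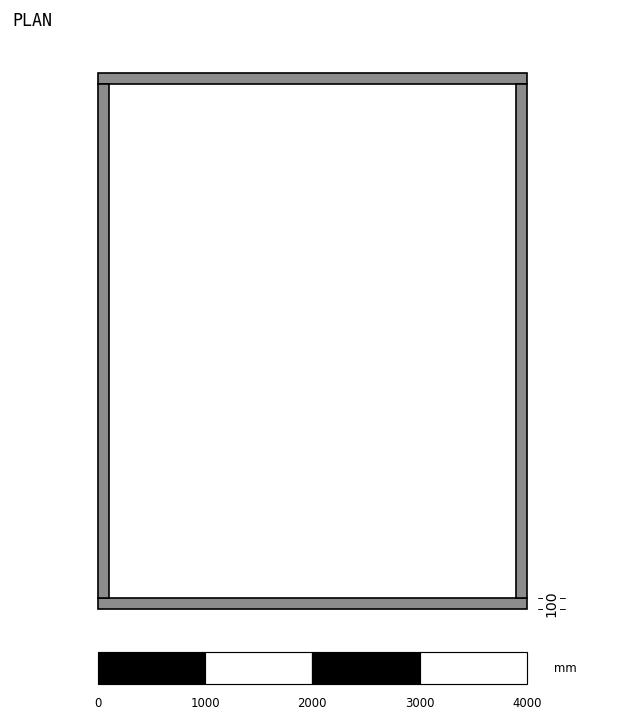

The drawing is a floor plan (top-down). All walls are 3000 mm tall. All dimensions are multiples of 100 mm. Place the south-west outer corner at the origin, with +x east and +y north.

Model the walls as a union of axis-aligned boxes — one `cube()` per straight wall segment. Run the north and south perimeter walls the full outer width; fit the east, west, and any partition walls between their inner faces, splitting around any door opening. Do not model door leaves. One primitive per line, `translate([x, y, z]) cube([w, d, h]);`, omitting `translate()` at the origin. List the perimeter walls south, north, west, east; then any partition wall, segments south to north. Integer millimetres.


cube([4000, 100, 3000]);
translate([0, 4900, 0]) cube([4000, 100, 3000]);
translate([0, 100, 0]) cube([100, 4800, 3000]);
translate([3900, 100, 0]) cube([100, 4800, 3000]);


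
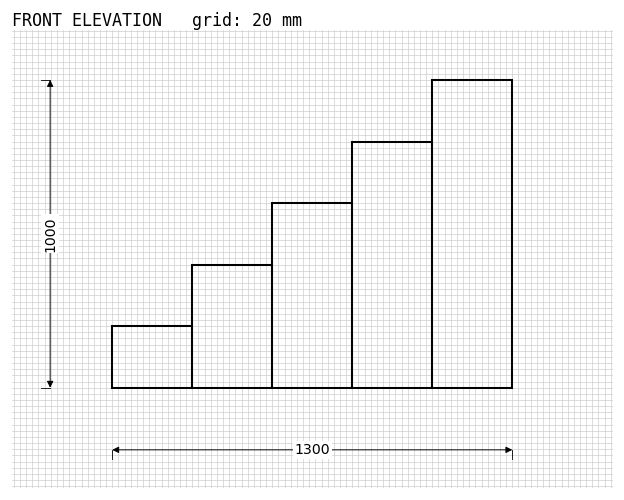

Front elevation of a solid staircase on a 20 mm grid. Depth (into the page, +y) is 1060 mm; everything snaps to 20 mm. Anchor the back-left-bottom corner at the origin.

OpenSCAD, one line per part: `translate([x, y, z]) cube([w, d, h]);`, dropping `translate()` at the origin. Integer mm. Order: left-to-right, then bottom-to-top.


cube([260, 1060, 200]);
translate([260, 0, 0]) cube([260, 1060, 400]);
translate([520, 0, 0]) cube([260, 1060, 600]);
translate([780, 0, 0]) cube([260, 1060, 800]);
translate([1040, 0, 0]) cube([260, 1060, 1000]);


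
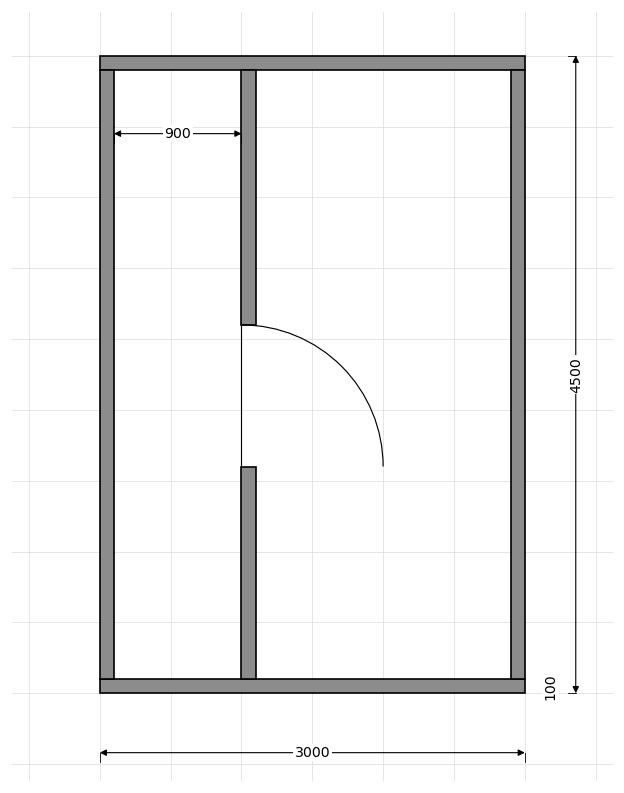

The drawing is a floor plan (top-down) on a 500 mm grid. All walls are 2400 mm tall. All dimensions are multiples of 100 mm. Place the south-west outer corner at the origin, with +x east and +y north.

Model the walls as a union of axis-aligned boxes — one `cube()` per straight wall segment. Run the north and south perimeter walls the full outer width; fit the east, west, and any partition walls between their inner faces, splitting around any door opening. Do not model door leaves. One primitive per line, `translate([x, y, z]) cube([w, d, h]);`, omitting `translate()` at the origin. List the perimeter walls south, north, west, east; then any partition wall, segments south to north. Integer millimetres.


cube([3000, 100, 2400]);
translate([0, 4400, 0]) cube([3000, 100, 2400]);
translate([0, 100, 0]) cube([100, 4300, 2400]);
translate([2900, 100, 0]) cube([100, 4300, 2400]);
translate([1000, 100, 0]) cube([100, 1500, 2400]);
translate([1000, 2600, 0]) cube([100, 1800, 2400]);


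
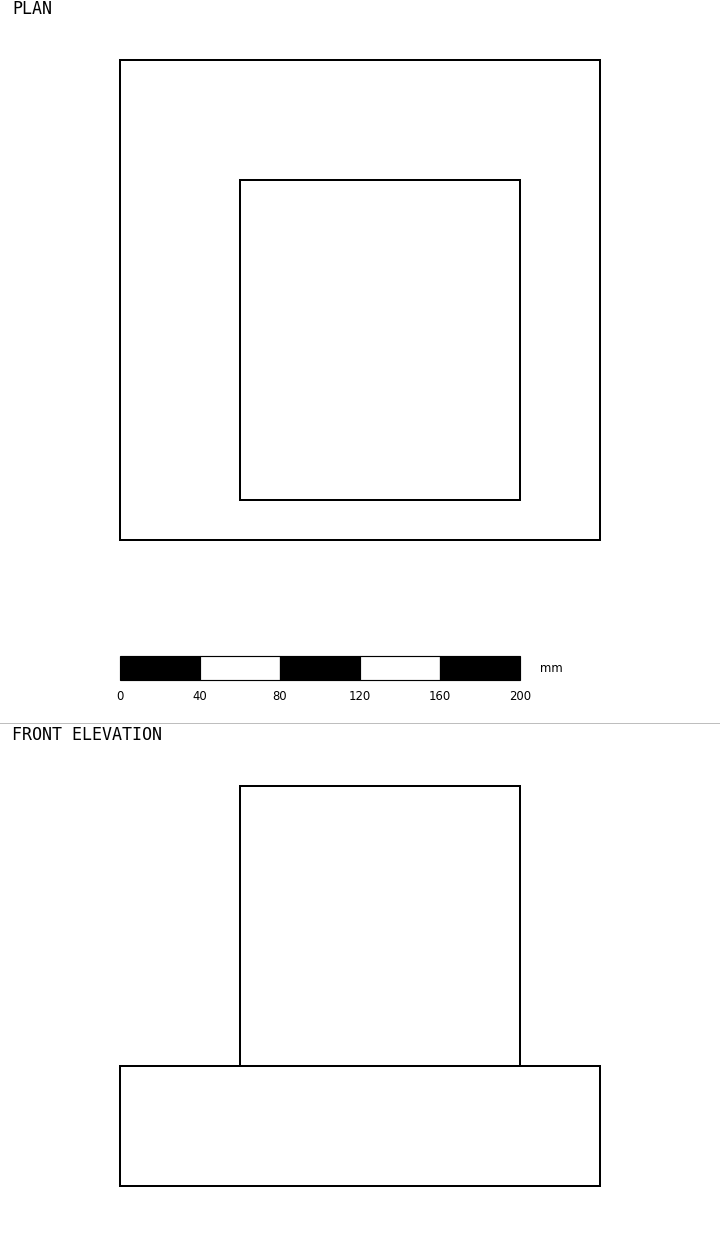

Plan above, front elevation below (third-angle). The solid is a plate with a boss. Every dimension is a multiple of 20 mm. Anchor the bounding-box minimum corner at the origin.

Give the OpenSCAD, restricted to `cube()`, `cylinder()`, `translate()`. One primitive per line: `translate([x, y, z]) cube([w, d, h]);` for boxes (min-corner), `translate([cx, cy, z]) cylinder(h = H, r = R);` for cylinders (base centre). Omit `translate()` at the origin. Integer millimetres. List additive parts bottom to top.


cube([240, 240, 60]);
translate([60, 20, 60]) cube([140, 160, 140]);


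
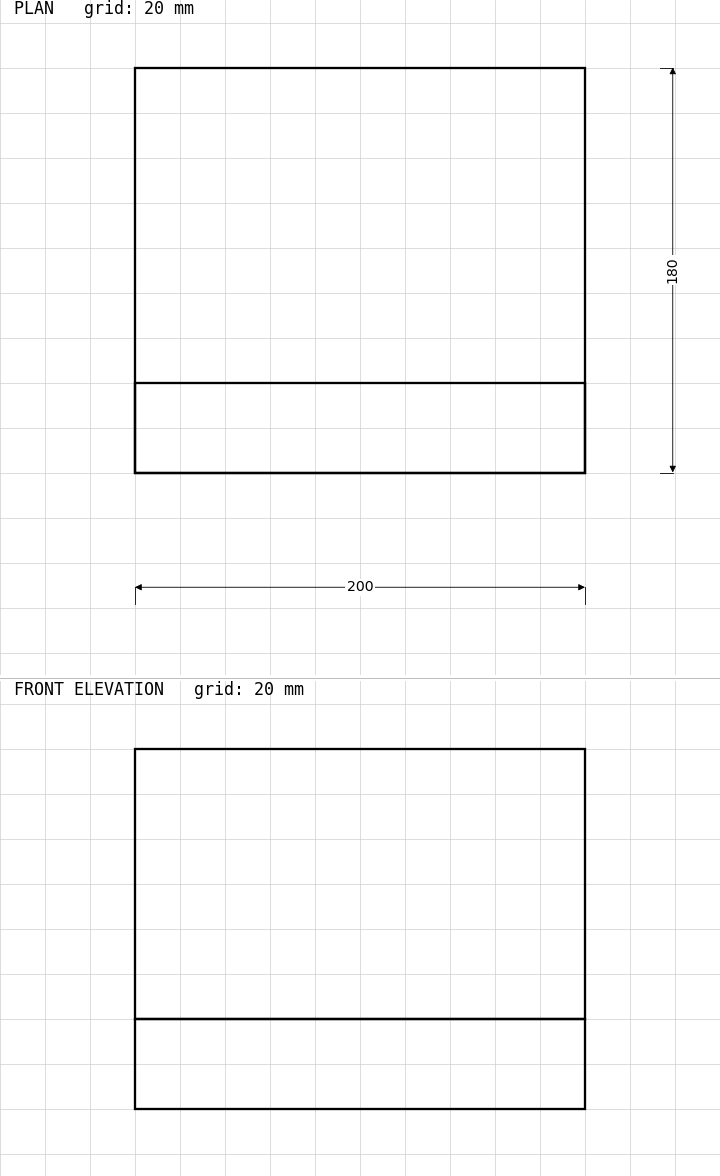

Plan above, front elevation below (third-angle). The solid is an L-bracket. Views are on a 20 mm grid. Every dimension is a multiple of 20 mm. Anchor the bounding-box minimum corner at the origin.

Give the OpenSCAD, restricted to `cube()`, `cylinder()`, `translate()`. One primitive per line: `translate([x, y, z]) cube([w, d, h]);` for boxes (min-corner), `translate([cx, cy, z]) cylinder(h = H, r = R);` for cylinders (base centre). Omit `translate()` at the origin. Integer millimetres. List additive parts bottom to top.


cube([200, 180, 40]);
translate([0, 0, 40]) cube([200, 40, 120]);
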